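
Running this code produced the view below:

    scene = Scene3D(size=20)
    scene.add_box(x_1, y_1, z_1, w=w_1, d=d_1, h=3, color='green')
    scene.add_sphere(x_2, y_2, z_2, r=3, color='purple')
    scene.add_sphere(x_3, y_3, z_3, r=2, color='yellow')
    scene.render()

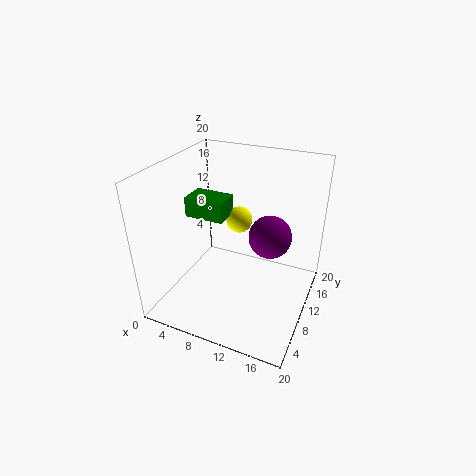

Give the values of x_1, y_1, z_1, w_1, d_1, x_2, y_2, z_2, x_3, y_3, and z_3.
x_1 = 1, y_1 = 11, z_1 = 11, w_1 = 6, d_1 = 4, x_2 = 14, y_2 = 12, z_2 = 10, x_3 = 8, y_3 = 15, z_3 = 10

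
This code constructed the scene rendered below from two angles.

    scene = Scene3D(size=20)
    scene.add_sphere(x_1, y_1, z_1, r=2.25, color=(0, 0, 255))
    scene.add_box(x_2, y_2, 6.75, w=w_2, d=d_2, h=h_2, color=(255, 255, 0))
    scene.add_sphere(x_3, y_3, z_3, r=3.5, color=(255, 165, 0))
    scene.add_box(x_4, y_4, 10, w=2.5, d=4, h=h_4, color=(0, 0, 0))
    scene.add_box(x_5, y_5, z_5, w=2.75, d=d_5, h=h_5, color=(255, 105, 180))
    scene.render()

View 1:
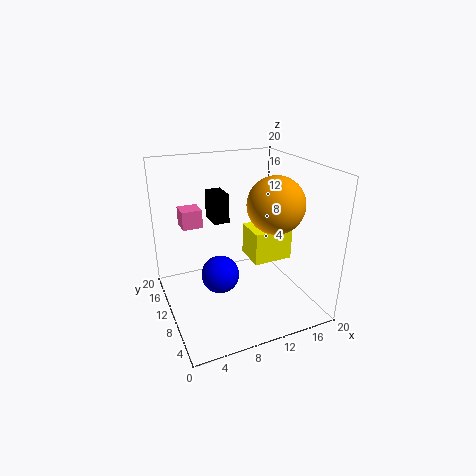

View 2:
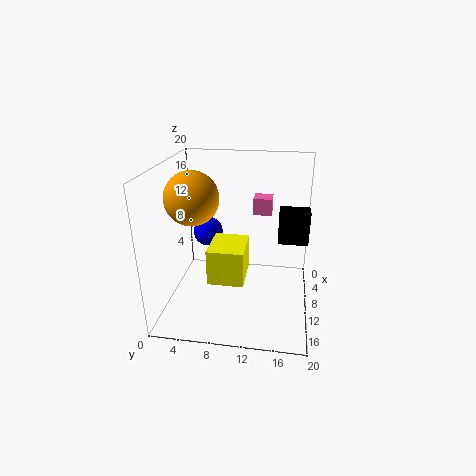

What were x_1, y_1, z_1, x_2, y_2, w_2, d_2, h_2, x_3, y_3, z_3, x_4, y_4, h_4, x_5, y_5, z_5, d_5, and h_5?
x_1 = 5.25; y_1 = 4.5; z_1 = 8.5; x_2 = 11.5; y_2 = 7.25; w_2 = 5.5; d_2 = 4.5; h_2 = 4.5; x_3 = 12.5; y_3 = 4.5; z_3 = 16.25; x_4 = 8.5; y_4 = 15.5; h_4 = 4.5; x_5 = 2.75; y_5 = 11.5; z_5 = 11.75; d_5 = 2.75; h_5 = 2.5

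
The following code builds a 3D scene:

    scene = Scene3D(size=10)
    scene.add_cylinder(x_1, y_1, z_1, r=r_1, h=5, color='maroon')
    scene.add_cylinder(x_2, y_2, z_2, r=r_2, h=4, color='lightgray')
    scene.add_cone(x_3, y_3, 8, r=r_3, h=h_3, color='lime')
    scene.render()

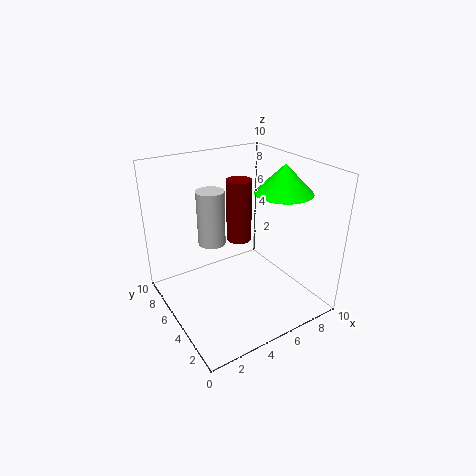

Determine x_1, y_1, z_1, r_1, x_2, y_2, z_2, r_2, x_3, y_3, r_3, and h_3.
x_1 = 7
y_1 = 8
z_1 = 3
r_1 = 1
x_2 = 4
y_2 = 7
z_2 = 4
r_2 = 1
x_3 = 8
y_3 = 4
r_3 = 2
h_3 = 2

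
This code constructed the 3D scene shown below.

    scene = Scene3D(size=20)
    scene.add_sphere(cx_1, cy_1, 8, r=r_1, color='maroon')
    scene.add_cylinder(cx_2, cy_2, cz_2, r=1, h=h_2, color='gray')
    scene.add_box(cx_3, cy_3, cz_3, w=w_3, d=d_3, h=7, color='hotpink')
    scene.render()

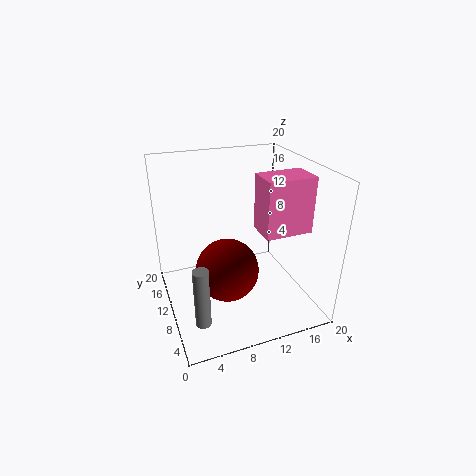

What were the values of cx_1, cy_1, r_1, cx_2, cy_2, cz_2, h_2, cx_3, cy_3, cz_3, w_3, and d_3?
cx_1 = 7
cy_1 = 6
r_1 = 4
cx_2 = 3
cy_2 = 4
cz_2 = 2
h_2 = 8
cx_3 = 11
cy_3 = 3
cz_3 = 13
w_3 = 6
d_3 = 4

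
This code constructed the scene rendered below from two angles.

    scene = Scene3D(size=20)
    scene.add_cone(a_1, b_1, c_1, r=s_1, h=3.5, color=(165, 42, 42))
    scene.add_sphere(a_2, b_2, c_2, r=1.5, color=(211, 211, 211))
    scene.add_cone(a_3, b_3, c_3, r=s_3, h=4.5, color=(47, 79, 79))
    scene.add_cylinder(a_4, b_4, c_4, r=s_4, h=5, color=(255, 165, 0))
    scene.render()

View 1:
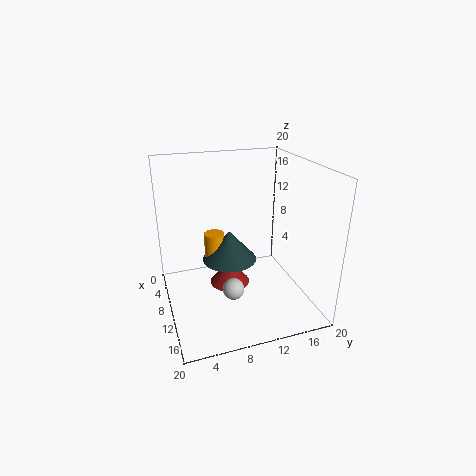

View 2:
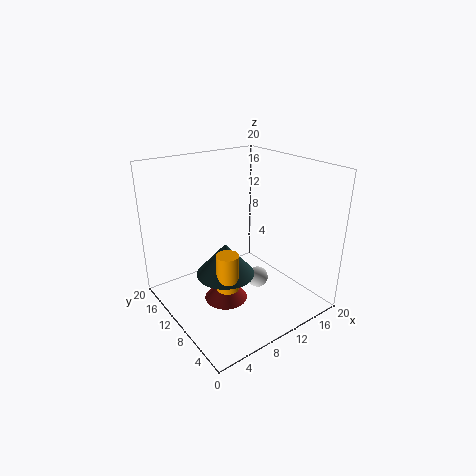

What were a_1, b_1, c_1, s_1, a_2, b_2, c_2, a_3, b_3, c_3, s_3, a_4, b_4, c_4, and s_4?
a_1 = 7.5; b_1 = 9.5; c_1 = 1.5; s_1 = 3; a_2 = 12.5; b_2 = 8.5; c_2 = 3.5; a_3 = 7.5; b_3 = 9.5; c_3 = 5.5; s_3 = 4; a_4 = 6.5; b_4 = 7.5; c_4 = 4.5; s_4 = 1.5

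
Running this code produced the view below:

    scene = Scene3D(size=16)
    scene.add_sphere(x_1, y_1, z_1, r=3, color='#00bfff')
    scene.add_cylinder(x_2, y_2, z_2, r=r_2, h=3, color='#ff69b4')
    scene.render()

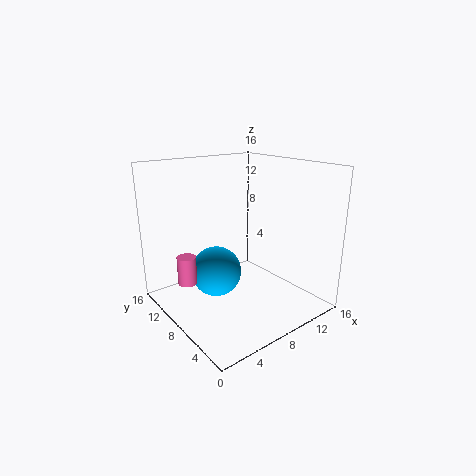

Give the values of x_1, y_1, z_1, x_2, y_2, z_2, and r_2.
x_1 = 7; y_1 = 11; z_1 = 3; x_2 = 2; y_2 = 9; z_2 = 4; r_2 = 1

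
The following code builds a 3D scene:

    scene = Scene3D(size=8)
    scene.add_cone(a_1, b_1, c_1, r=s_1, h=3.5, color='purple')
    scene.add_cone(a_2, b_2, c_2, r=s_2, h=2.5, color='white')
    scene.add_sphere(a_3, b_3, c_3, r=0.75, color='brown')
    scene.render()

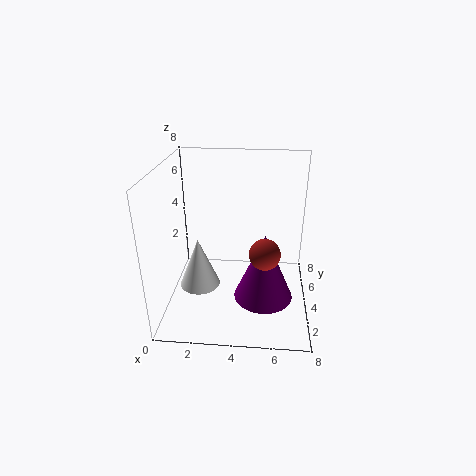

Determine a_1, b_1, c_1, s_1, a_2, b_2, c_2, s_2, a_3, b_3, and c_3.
a_1 = 5.5, b_1 = 2, c_1 = 1.75, s_1 = 1.5, a_2 = 2.25, b_2 = 1.75, c_2 = 2.5, s_2 = 1, a_3 = 5.5, b_3 = 1.5, c_3 = 4.5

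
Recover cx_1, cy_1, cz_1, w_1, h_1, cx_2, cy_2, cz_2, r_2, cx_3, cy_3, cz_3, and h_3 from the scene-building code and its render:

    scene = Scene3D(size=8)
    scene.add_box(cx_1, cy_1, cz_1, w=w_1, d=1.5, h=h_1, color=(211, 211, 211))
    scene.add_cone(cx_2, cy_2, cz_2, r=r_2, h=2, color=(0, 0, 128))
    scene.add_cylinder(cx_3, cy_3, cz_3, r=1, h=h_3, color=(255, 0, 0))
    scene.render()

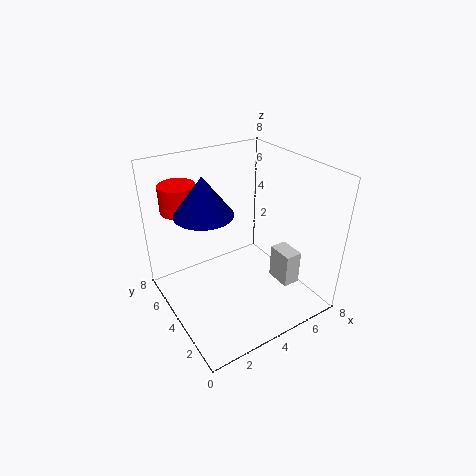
cx_1 = 6; cy_1 = 2; cz_1 = 1; w_1 = 1; h_1 = 2; cx_2 = 2; cy_2 = 4; cz_2 = 6; r_2 = 1.5; cx_3 = 1.5; cy_3 = 6; cz_3 = 5.5; h_3 = 1.5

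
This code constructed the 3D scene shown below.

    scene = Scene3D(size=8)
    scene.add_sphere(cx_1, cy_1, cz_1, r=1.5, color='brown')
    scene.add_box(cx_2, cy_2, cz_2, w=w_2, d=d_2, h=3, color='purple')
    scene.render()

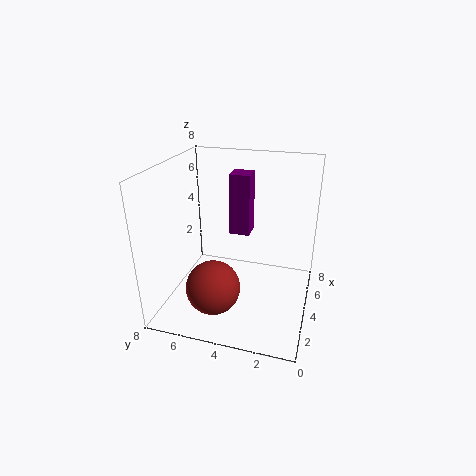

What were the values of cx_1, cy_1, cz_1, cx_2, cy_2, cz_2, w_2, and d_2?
cx_1 = 2.5; cy_1 = 5; cz_1 = 1.5; cx_2 = 2.5; cy_2 = 3; cz_2 = 5; w_2 = 1; d_2 = 1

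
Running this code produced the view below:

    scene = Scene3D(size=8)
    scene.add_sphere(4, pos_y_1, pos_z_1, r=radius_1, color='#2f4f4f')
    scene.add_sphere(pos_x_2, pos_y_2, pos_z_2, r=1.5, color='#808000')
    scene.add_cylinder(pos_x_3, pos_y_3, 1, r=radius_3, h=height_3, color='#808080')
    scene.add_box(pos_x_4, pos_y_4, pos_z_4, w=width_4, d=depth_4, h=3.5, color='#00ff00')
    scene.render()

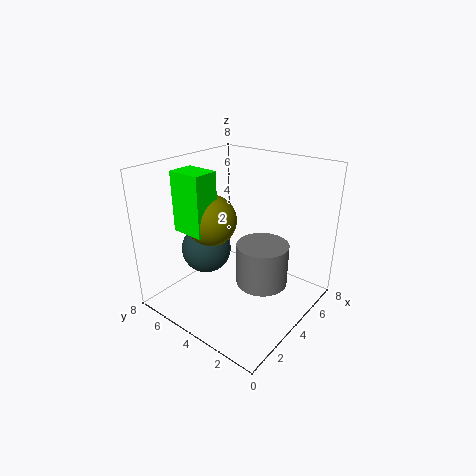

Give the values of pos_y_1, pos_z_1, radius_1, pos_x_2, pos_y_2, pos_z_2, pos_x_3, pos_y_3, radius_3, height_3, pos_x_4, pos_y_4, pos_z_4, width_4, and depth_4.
pos_y_1 = 6.5
pos_z_1 = 2.5
radius_1 = 1.5
pos_x_2 = 4
pos_y_2 = 6
pos_z_2 = 4.5
pos_x_3 = 5
pos_y_3 = 3
radius_3 = 1.5
height_3 = 2.5
pos_x_4 = 2.5
pos_y_4 = 5.5
pos_z_4 = 4
width_4 = 1.5
depth_4 = 2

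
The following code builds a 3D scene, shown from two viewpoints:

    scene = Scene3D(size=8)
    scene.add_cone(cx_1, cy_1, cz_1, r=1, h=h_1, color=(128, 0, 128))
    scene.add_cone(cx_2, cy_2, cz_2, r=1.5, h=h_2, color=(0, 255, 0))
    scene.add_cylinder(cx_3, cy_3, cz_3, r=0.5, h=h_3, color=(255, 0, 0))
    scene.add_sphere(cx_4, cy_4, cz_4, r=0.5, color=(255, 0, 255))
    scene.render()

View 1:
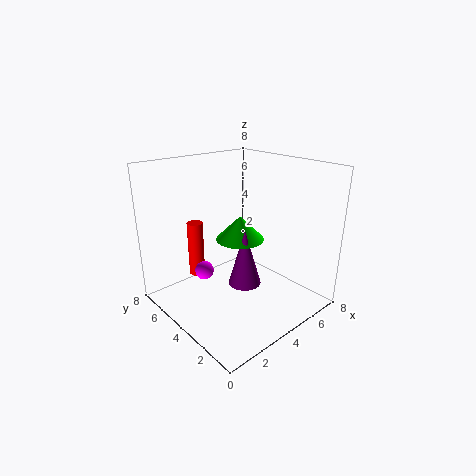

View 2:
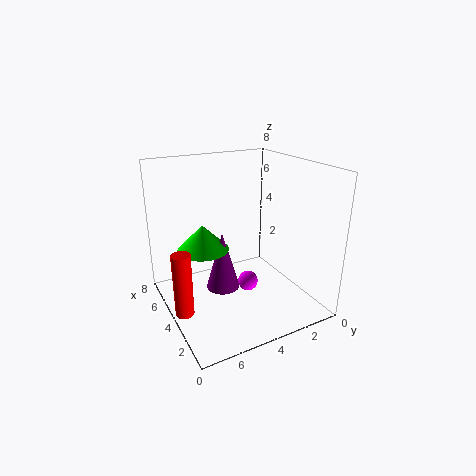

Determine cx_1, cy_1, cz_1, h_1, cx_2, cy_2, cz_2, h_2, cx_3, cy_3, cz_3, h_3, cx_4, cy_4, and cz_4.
cx_1 = 5, cy_1 = 4.5, cz_1 = 0.5, h_1 = 3.5, cx_2 = 5.5, cy_2 = 5.5, cz_2 = 3, h_2 = 1.5, cx_3 = 3.5, cy_3 = 7.5, cz_3 = 0.5, h_3 = 3.5, cx_4 = 2, cy_4 = 4.5, cz_4 = 2.5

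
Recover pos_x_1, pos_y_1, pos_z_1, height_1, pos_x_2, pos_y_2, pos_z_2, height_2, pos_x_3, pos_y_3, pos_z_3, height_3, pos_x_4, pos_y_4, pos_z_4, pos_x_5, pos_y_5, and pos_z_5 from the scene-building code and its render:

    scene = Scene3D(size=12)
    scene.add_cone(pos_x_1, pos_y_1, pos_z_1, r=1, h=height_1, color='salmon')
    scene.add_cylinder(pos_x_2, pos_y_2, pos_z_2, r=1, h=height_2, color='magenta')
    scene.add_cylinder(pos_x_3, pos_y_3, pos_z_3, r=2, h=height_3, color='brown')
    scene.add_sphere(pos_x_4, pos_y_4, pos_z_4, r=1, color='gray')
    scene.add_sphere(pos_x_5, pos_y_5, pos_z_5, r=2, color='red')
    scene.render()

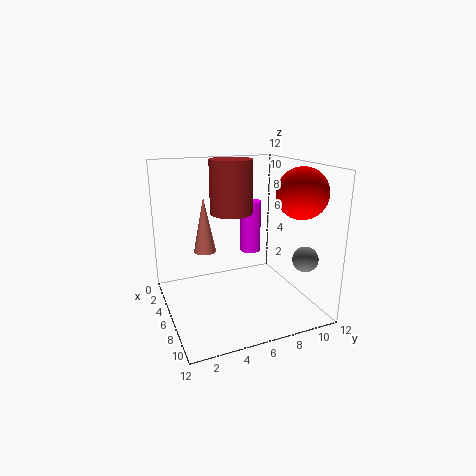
pos_x_1 = 3, pos_y_1 = 4, pos_z_1 = 4, height_1 = 5, pos_x_2 = 2, pos_y_2 = 9, pos_z_2 = 3, height_2 = 5, pos_x_3 = 2, pos_y_3 = 7, pos_z_3 = 7, height_3 = 5, pos_x_4 = 10, pos_y_4 = 10, pos_z_4 = 5, pos_x_5 = 9, pos_y_5 = 10, pos_z_5 = 10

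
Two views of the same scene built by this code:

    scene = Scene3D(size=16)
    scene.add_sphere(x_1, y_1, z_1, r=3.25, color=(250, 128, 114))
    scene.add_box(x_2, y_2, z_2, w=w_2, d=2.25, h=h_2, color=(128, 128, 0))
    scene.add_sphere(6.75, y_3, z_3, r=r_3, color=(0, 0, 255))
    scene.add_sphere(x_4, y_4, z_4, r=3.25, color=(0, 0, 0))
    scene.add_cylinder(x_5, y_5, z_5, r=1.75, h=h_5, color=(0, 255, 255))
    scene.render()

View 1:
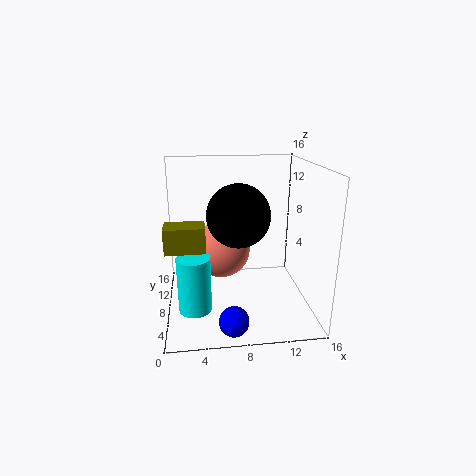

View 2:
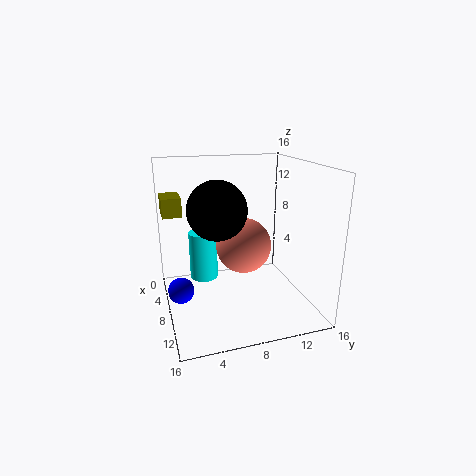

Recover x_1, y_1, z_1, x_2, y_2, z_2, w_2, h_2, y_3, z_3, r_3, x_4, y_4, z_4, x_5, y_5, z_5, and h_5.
x_1 = 6.25
y_1 = 9.25
z_1 = 6.25
x_2 = 0.75
y_2 = 0.25
z_2 = 9.75
w_2 = 3.5
h_2 = 2.25
y_3 = 1.5
z_3 = 1.75
r_3 = 1.5
x_4 = 7.75
y_4 = 5.75
z_4 = 11.25
x_5 = 3
y_5 = 5
z_5 = 1.25
h_5 = 6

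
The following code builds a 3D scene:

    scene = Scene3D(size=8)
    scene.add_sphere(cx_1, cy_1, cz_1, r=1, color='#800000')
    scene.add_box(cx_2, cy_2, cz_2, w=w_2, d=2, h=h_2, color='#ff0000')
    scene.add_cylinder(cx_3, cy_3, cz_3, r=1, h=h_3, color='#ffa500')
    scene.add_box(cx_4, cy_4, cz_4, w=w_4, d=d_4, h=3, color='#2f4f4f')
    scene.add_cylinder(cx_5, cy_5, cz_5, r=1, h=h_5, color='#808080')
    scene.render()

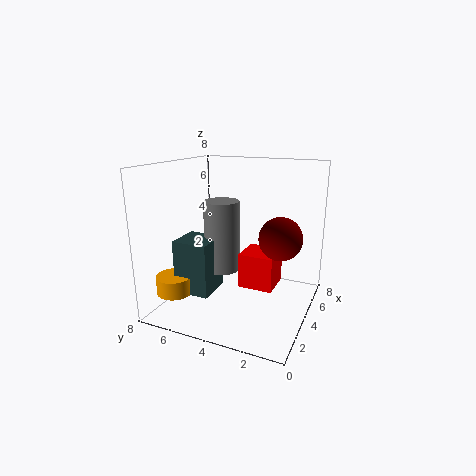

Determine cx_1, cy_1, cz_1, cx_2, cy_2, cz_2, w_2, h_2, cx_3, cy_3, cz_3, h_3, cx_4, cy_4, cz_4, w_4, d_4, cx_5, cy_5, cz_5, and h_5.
cx_1 = 2; cy_1 = 1; cz_1 = 5; cx_2 = 4; cy_2 = 2; cz_2 = 1; w_2 = 2; h_2 = 2; cx_3 = 2; cy_3 = 7; cz_3 = 1; h_3 = 1; cx_4 = 2; cy_4 = 5; cz_4 = 1; w_4 = 2; d_4 = 2; cx_5 = 4; cy_5 = 5; cz_5 = 2; h_5 = 4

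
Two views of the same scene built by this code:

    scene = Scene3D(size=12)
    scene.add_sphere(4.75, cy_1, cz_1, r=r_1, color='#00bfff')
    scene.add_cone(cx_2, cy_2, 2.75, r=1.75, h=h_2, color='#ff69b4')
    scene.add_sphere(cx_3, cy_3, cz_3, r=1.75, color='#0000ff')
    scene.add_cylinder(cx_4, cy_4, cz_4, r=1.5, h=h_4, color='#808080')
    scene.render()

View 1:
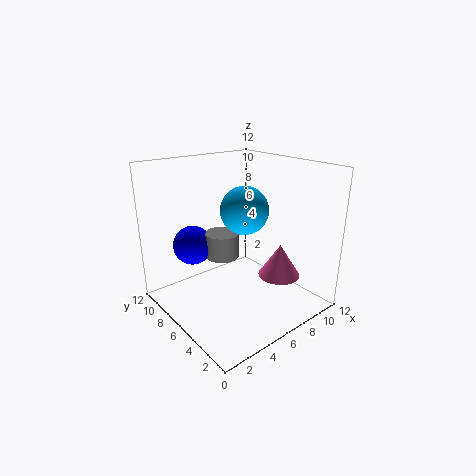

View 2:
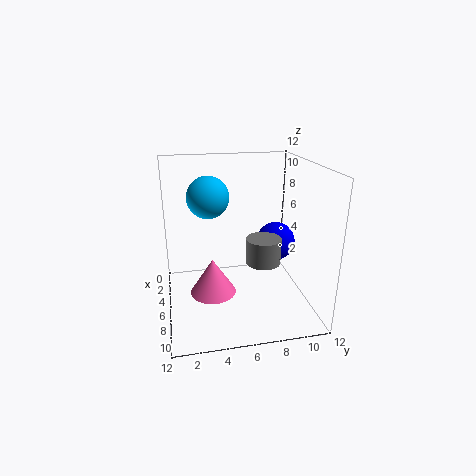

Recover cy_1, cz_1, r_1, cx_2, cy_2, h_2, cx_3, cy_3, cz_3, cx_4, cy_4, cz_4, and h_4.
cy_1 = 3.75; cz_1 = 9.25; r_1 = 1.75; cx_2 = 8.5; cy_2 = 3.5; h_2 = 2.75; cx_3 = 4; cy_3 = 10; cz_3 = 4.5; cx_4 = 6; cy_4 = 8.25; cz_4 = 3.5; h_4 = 2.25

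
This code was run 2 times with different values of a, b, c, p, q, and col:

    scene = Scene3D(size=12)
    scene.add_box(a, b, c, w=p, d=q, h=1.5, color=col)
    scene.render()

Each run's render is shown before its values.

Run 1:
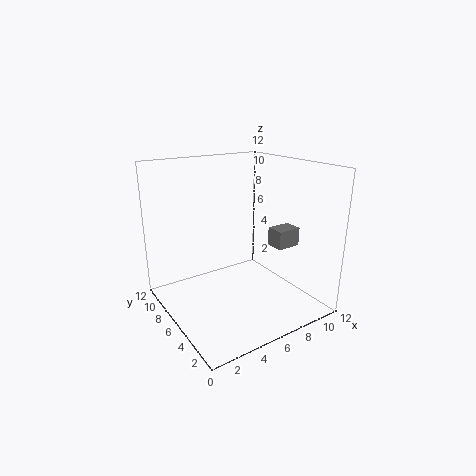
a = 8, b = 3, c = 5.5, p = 2, q = 1.5, col = 'gray'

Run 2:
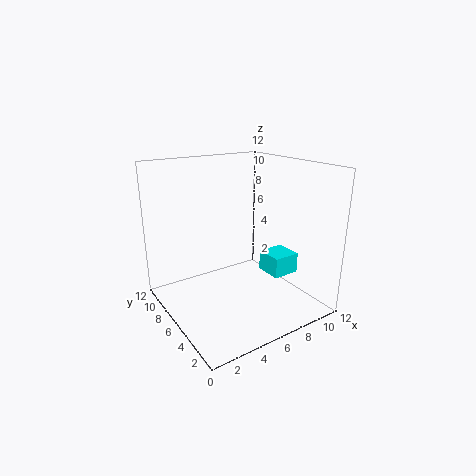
a = 6, b = 1, c = 4.5, p = 2, q = 2, col = 'cyan'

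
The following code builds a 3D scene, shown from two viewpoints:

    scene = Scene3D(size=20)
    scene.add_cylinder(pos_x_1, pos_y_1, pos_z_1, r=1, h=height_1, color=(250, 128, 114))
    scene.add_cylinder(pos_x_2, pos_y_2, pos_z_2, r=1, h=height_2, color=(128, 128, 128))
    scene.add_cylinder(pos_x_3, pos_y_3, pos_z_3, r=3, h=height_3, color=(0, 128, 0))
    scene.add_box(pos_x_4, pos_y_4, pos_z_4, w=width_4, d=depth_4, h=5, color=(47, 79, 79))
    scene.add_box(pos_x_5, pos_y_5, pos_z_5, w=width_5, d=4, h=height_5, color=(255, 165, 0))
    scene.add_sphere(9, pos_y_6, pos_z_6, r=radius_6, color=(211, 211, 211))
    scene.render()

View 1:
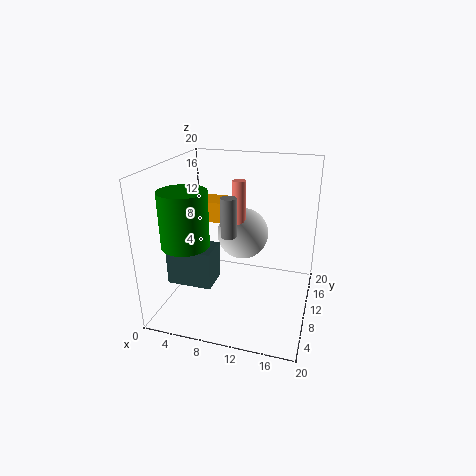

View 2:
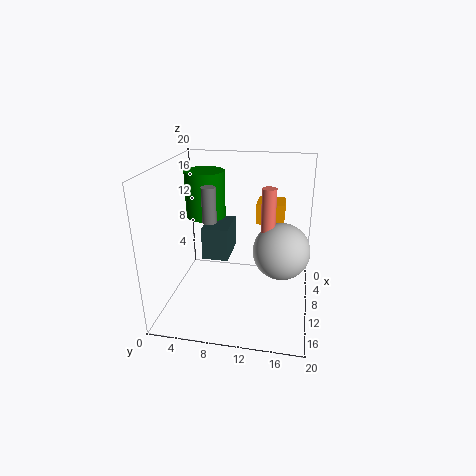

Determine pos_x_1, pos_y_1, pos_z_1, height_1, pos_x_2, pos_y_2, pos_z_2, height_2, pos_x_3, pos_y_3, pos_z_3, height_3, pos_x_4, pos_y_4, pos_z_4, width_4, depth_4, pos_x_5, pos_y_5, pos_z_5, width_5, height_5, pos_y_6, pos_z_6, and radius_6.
pos_x_1 = 9
pos_y_1 = 14
pos_z_1 = 10
height_1 = 7
pos_x_2 = 10
pos_y_2 = 6
pos_z_2 = 12
height_2 = 5
pos_x_3 = 5
pos_y_3 = 4
pos_z_3 = 11
height_3 = 7
pos_x_4 = 2
pos_y_4 = 4
pos_z_4 = 5
width_4 = 6
depth_4 = 4
pos_x_5 = 3
pos_y_5 = 12
pos_z_5 = 11
width_5 = 4
height_5 = 3
pos_y_6 = 16
pos_z_6 = 8
radius_6 = 4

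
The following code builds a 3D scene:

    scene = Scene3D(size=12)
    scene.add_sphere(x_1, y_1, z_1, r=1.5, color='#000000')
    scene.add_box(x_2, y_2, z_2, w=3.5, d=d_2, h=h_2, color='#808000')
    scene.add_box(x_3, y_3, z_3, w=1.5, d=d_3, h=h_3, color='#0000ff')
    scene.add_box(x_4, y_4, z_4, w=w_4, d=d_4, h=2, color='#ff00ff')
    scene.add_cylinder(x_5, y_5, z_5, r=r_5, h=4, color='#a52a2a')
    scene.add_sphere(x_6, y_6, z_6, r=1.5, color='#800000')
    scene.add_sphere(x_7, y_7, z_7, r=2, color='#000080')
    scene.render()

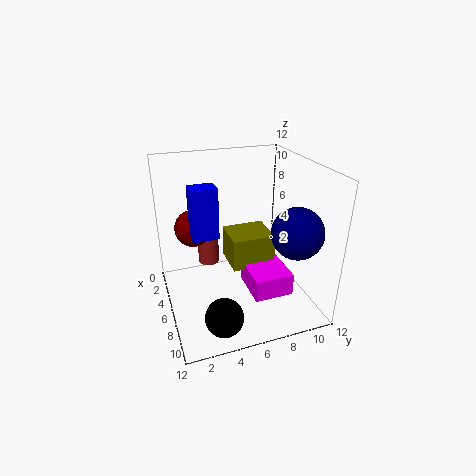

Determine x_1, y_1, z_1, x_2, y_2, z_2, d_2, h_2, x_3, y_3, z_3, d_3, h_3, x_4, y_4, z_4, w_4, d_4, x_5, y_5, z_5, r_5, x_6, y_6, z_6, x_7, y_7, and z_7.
x_1 = 10; y_1 = 3.5; z_1 = 1.5; x_2 = 1.5; y_2 = 6; z_2 = 2; d_2 = 4; h_2 = 3; x_3 = 6; y_3 = 2; z_3 = 7; d_3 = 2; h_3 = 4; x_4 = 4; y_4 = 7; z_4 = 0.5; w_4 = 4; d_4 = 3.5; x_5 = 1.5; y_5 = 4.5; z_5 = 1.5; r_5 = 1; x_6 = 5; y_6 = 2.5; z_6 = 7; x_7 = 9.5; y_7 = 9.5; z_7 = 7.5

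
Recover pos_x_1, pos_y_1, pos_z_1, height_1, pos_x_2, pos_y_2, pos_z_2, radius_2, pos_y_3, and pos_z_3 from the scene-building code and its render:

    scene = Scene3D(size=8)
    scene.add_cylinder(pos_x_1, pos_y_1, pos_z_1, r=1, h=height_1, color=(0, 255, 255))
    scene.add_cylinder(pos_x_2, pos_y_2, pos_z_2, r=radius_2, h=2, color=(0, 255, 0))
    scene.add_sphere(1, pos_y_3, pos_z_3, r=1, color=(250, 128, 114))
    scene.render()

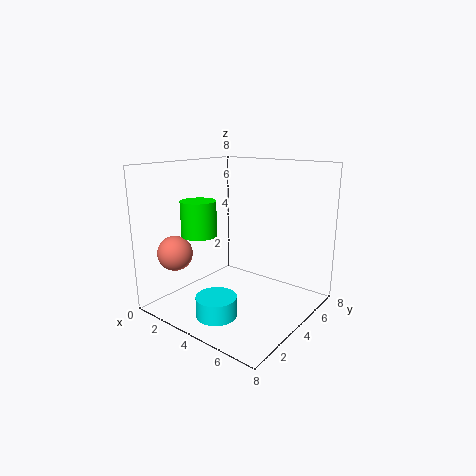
pos_x_1 = 5
pos_y_1 = 1
pos_z_1 = 1
height_1 = 1
pos_x_2 = 2
pos_y_2 = 3
pos_z_2 = 4
radius_2 = 1
pos_y_3 = 2
pos_z_3 = 3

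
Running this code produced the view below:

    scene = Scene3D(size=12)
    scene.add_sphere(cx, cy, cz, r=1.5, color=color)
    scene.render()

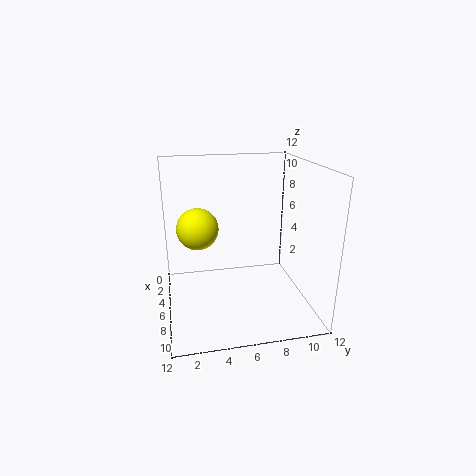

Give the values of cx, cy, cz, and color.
cx = 8.5
cy = 2.5
cz = 8
color = 'yellow'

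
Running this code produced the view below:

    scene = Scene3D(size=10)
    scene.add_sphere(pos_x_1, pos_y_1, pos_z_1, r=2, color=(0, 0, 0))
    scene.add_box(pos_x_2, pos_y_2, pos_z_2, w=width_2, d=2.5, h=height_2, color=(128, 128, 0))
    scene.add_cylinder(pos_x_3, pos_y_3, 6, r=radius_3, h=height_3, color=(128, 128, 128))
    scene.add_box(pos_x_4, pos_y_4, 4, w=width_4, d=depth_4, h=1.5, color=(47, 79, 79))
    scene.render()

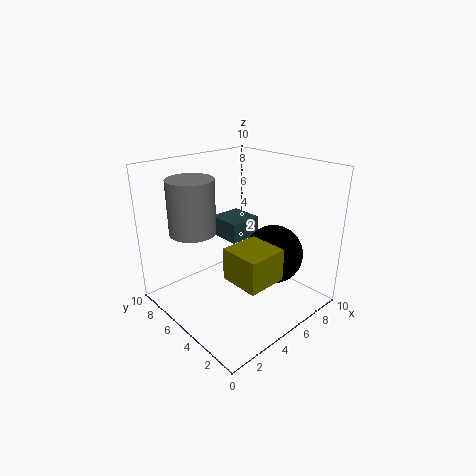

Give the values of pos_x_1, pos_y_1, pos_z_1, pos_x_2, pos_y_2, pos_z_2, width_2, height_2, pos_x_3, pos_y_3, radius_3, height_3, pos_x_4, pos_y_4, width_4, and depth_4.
pos_x_1 = 6.5, pos_y_1 = 3, pos_z_1 = 4, pos_x_2 = 2, pos_y_2 = 0.5, pos_z_2 = 4, width_2 = 2.5, height_2 = 2, pos_x_3 = 2, pos_y_3 = 6, radius_3 = 1.5, height_3 = 3.5, pos_x_4 = 5.5, pos_y_4 = 6, width_4 = 2.5, depth_4 = 2.5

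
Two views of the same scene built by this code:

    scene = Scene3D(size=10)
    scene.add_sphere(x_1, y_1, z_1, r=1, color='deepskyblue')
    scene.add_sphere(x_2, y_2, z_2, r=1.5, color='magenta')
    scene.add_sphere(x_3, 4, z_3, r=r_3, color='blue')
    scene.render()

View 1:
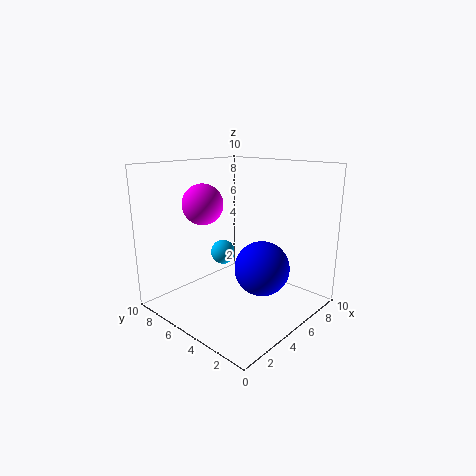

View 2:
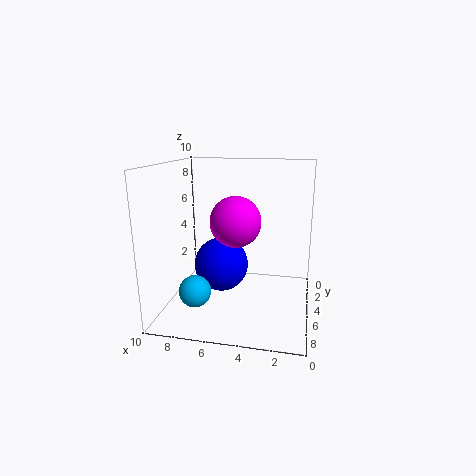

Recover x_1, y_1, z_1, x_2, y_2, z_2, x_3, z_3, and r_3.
x_1 = 7, y_1 = 8.5, z_1 = 2.5, x_2 = 4.5, y_2 = 8, z_2 = 7, x_3 = 6.5, z_3 = 2.5, r_3 = 2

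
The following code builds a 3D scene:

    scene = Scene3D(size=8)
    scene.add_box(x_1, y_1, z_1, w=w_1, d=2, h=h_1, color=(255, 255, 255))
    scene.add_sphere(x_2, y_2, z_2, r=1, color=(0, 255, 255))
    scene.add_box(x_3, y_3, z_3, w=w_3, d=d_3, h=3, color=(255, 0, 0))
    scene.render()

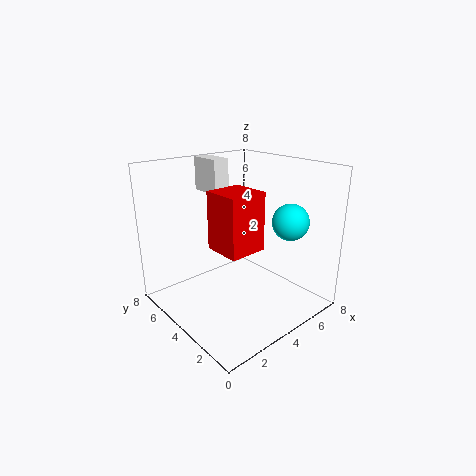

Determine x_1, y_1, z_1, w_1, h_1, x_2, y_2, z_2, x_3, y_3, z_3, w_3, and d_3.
x_1 = 4, y_1 = 6, z_1 = 6, w_1 = 1, h_1 = 2, x_2 = 6, y_2 = 2, z_2 = 5, x_3 = 2, y_3 = 2, z_3 = 4, w_3 = 2, d_3 = 2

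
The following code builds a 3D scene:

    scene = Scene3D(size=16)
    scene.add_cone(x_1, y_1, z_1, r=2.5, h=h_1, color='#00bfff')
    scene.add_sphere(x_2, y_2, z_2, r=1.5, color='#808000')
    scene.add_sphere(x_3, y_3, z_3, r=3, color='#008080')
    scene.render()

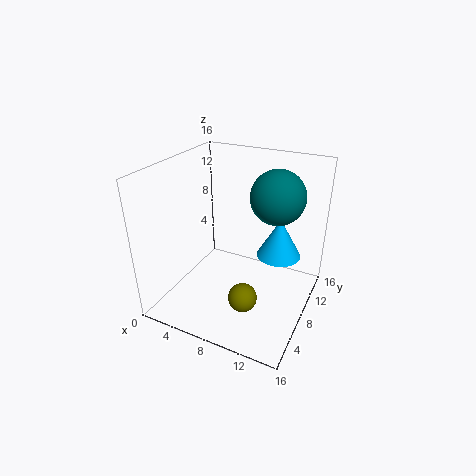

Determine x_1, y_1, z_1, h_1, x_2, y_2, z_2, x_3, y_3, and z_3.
x_1 = 12; y_1 = 10.5; z_1 = 5.5; h_1 = 4.5; x_2 = 10.5; y_2 = 4; z_2 = 3.5; x_3 = 11.5; y_3 = 10.5; z_3 = 12.5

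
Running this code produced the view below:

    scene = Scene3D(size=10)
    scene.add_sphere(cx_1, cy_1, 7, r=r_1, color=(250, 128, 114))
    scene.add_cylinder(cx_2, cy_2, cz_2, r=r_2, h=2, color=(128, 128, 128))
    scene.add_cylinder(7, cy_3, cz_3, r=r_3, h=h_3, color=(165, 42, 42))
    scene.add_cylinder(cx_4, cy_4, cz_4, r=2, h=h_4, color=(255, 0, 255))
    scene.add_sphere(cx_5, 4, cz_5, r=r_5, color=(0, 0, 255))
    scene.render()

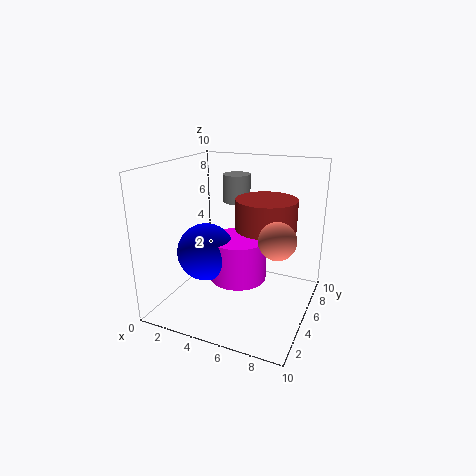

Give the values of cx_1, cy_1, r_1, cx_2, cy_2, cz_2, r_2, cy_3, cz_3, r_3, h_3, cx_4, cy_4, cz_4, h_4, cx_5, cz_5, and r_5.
cx_1 = 9; cy_1 = 1; r_1 = 1; cx_2 = 4; cy_2 = 7; cz_2 = 7; r_2 = 1; cy_3 = 5; cz_3 = 6; r_3 = 2; h_3 = 2; cx_4 = 5; cy_4 = 5; cz_4 = 2; h_4 = 3; cx_5 = 3; cz_5 = 4; r_5 = 2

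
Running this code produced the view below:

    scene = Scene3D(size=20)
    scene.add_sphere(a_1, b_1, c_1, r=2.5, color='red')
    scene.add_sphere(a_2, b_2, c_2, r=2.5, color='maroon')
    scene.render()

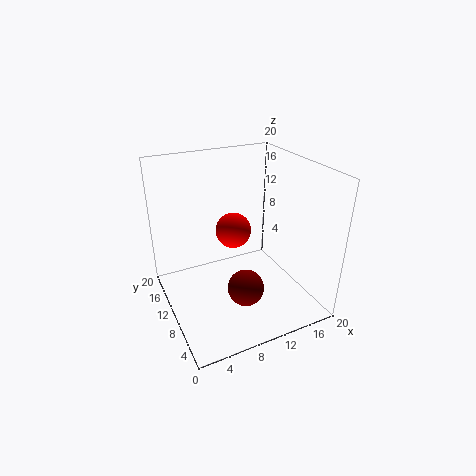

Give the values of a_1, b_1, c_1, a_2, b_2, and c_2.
a_1 = 10; b_1 = 11.5; c_1 = 10.5; a_2 = 9.5; b_2 = 6.5; c_2 = 4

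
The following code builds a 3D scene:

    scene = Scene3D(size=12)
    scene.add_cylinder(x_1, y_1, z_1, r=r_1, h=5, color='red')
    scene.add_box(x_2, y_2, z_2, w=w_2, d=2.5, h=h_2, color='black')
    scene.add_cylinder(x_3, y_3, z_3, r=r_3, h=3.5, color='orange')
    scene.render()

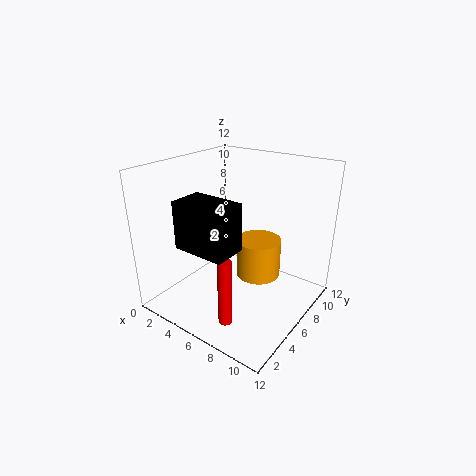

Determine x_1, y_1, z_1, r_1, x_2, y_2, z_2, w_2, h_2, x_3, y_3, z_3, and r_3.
x_1 = 8.5
y_1 = 1
z_1 = 2
r_1 = 0.5
x_2 = 4.5
y_2 = 0.5
z_2 = 7
w_2 = 4
h_2 = 3.5
x_3 = 6.5
y_3 = 8.5
z_3 = 1.5
r_3 = 2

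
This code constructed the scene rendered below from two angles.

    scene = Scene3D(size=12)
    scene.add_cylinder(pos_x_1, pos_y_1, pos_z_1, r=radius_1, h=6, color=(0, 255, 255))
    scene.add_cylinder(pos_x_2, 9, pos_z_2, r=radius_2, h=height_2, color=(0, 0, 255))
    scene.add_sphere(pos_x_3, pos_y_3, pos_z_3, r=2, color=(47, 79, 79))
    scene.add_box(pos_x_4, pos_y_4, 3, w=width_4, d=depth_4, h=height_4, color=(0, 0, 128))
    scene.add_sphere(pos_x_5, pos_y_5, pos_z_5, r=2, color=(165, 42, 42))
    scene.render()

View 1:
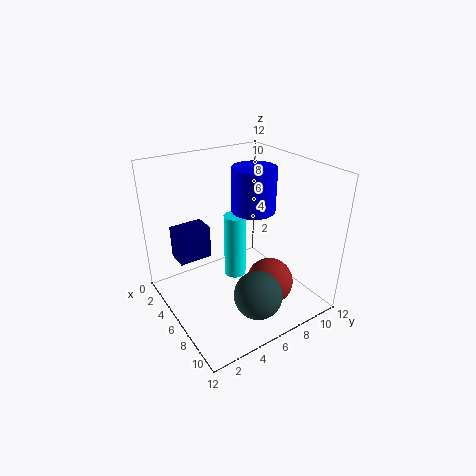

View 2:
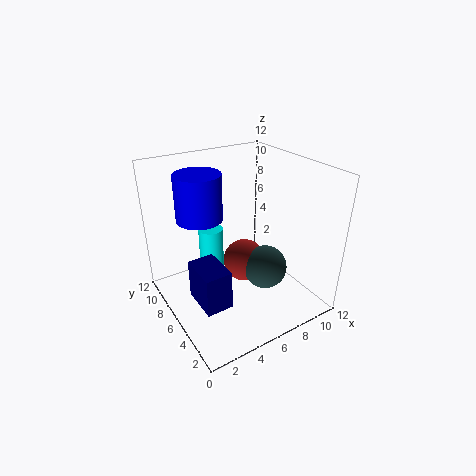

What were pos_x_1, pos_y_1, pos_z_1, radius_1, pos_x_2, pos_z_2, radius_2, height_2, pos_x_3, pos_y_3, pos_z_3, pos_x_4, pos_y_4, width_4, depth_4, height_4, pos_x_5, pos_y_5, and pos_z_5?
pos_x_1 = 4, pos_y_1 = 7, pos_z_1 = 1, radius_1 = 1, pos_x_2 = 4, pos_z_2 = 7, radius_2 = 2, height_2 = 4, pos_x_3 = 9, pos_y_3 = 6, pos_z_3 = 2, pos_x_4 = 1, pos_y_4 = 2, width_4 = 2, depth_4 = 3, height_4 = 3, pos_x_5 = 8, pos_y_5 = 8, pos_z_5 = 2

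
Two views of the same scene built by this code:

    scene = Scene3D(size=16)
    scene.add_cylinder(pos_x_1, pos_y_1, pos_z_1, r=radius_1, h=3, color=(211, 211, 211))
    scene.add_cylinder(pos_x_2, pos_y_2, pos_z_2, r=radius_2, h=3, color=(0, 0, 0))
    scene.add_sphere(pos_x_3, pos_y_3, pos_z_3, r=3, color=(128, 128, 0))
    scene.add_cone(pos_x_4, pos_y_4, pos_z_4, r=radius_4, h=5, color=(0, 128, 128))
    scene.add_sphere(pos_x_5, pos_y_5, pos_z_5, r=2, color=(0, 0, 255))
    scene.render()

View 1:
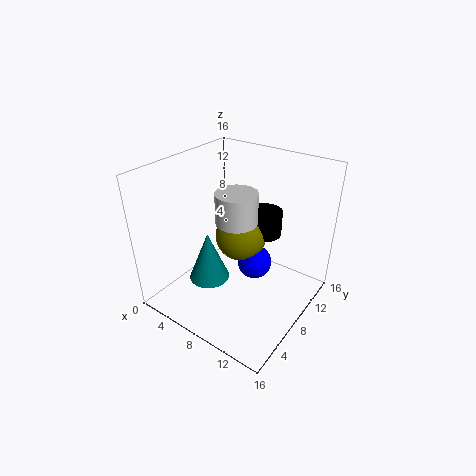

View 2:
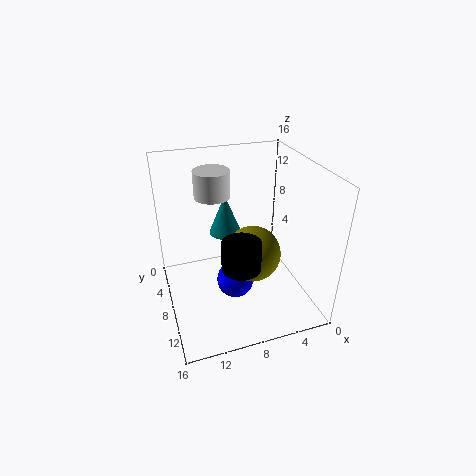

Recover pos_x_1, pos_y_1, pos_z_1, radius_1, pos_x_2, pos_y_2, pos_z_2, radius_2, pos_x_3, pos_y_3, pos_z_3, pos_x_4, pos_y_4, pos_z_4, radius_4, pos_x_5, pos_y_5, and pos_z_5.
pos_x_1 = 10
pos_y_1 = 5
pos_z_1 = 12
radius_1 = 2
pos_x_2 = 9
pos_y_2 = 12
pos_z_2 = 7
radius_2 = 2
pos_x_3 = 7
pos_y_3 = 10
pos_z_3 = 7
pos_x_4 = 8
pos_y_4 = 3
pos_z_4 = 6
radius_4 = 2
pos_x_5 = 9
pos_y_5 = 10
pos_z_5 = 4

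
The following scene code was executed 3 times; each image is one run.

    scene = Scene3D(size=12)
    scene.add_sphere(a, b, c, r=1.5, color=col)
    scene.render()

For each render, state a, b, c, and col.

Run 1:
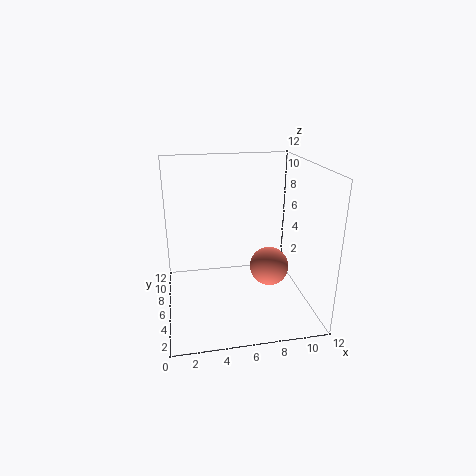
a = 8; b = 3.5; c = 4.5; col = 'salmon'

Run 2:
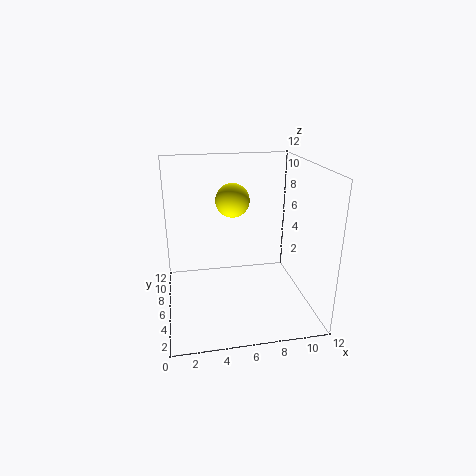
a = 6; b = 8.5; c = 8.5; col = 'yellow'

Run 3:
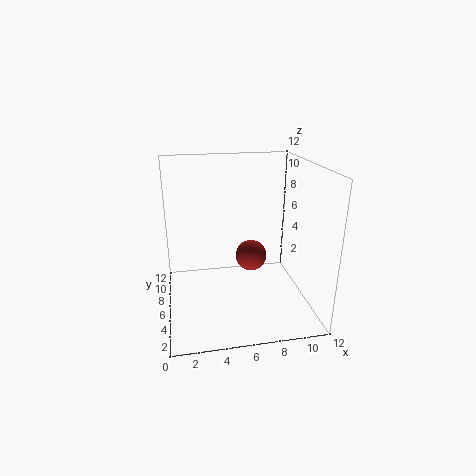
a = 8; b = 9.5; c = 2.5; col = 'brown'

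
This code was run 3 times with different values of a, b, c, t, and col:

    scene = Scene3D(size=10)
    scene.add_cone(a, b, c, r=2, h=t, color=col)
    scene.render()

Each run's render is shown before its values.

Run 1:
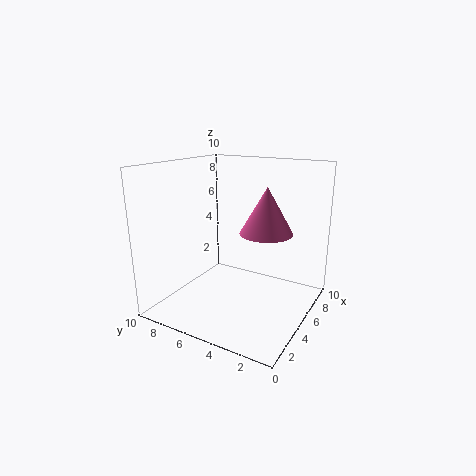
a = 7.5; b = 4; c = 4.75; t = 3.5; col = 'hotpink'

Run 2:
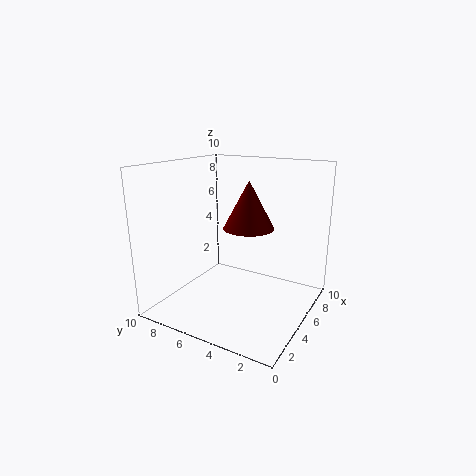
a = 8; b = 5.75; c = 4.75; t = 3.75; col = 'maroon'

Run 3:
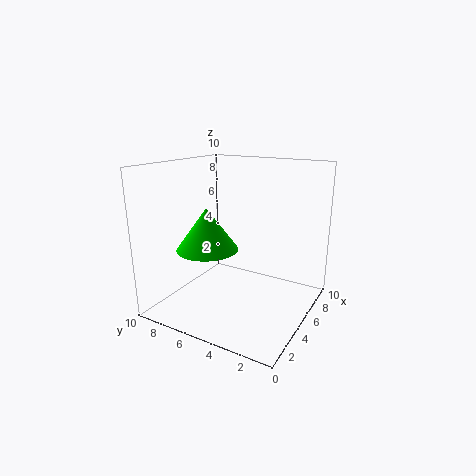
a = 2.75; b = 6; c = 4.75; t = 2.75; col = 'lime'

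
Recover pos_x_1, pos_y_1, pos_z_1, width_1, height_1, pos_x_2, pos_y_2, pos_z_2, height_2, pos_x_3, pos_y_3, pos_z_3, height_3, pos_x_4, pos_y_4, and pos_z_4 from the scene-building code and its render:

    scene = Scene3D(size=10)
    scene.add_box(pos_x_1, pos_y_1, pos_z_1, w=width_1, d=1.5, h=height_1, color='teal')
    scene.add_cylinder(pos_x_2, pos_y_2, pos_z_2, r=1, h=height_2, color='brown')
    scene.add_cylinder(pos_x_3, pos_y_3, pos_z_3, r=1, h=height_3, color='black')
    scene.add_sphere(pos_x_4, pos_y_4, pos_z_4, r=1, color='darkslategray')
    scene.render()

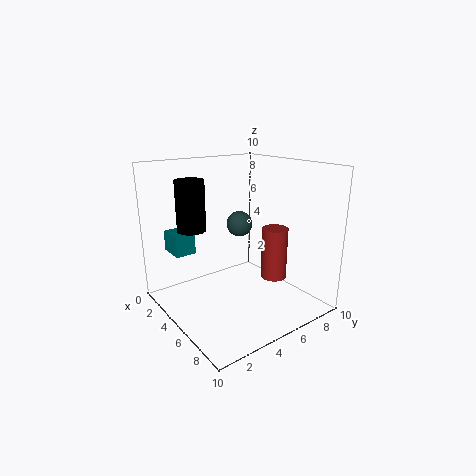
pos_x_1 = 0.5, pos_y_1 = 1.5, pos_z_1 = 3.5, width_1 = 2, height_1 = 1.5, pos_x_2 = 5, pos_y_2 = 8.5, pos_z_2 = 1, height_2 = 4, pos_x_3 = 3, pos_y_3 = 2.5, pos_z_3 = 5.5, height_3 = 3.5, pos_x_4 = 2.5, pos_y_4 = 7, pos_z_4 = 5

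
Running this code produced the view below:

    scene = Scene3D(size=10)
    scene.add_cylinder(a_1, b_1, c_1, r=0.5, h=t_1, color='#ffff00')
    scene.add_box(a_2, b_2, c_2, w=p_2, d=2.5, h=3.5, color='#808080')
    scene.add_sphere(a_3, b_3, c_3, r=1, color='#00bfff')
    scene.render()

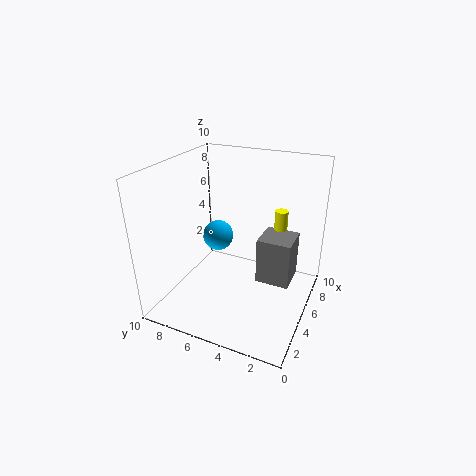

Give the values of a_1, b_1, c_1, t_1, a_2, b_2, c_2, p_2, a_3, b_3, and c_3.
a_1 = 8.5
b_1 = 3
c_1 = 2
t_1 = 4
a_2 = 6
b_2 = 1.5
c_2 = 1
p_2 = 2.5
a_3 = 4
b_3 = 6
c_3 = 5.5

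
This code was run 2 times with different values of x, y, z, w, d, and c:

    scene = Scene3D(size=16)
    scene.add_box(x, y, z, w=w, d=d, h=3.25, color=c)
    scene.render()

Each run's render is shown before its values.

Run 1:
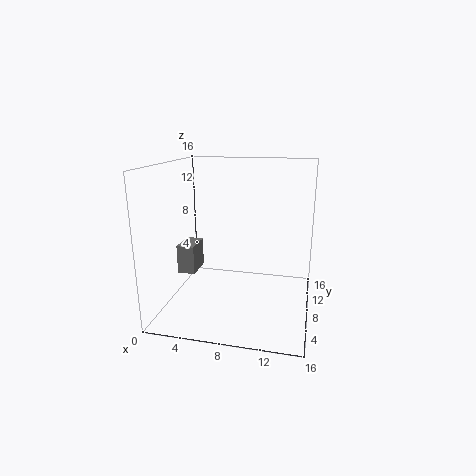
x = 1.25, y = 6.5, z = 3.75, w = 2, d = 3.25, c = 'gray'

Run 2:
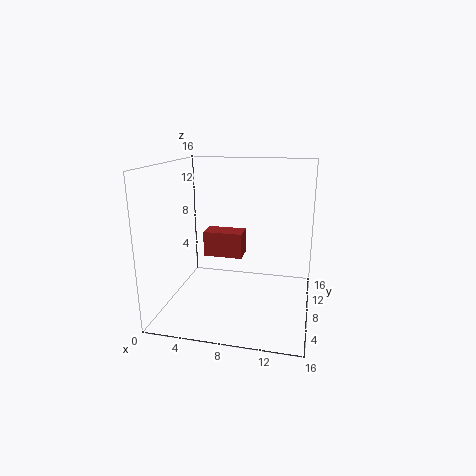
x = 2.5, y = 12, z = 3.75, w = 5, d = 2.75, c = 'brown'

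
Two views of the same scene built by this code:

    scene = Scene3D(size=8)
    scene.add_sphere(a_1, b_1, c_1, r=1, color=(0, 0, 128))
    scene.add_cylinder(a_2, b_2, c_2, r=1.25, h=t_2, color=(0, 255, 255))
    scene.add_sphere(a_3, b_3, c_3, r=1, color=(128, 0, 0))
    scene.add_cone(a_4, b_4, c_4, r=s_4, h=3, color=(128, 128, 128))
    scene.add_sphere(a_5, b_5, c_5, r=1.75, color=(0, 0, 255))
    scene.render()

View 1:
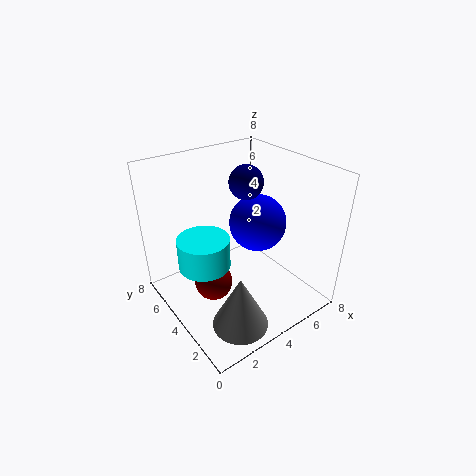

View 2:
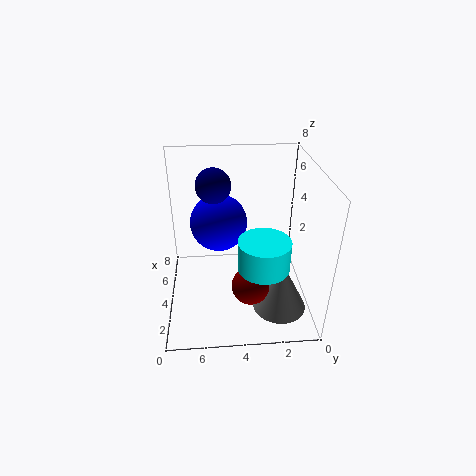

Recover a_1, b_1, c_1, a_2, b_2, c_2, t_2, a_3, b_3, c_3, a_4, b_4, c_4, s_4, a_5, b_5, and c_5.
a_1 = 5.5, b_1 = 5.25, c_1 = 6.5, a_2 = 1.25, b_2 = 3, c_2 = 4, t_2 = 1.5, a_3 = 2, b_3 = 3.5, c_3 = 2.25, a_4 = 2.5, b_4 = 1.75, c_4 = 0.25, s_4 = 1.5, a_5 = 6.25, b_5 = 5, c_5 = 3.75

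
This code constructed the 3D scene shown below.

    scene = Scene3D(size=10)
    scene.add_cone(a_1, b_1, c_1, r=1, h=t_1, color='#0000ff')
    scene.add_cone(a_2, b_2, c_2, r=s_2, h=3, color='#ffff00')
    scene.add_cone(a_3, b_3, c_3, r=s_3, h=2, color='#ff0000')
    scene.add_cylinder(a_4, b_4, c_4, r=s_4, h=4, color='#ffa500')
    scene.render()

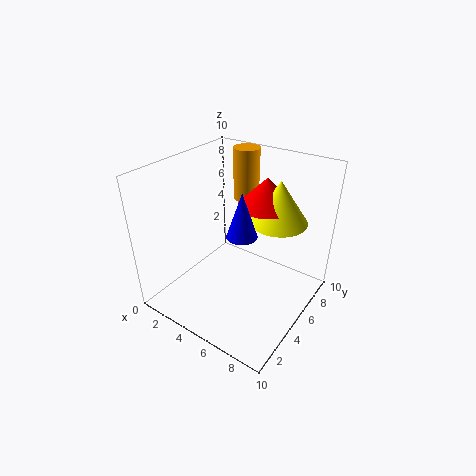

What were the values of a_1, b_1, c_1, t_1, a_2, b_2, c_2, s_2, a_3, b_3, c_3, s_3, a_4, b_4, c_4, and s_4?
a_1 = 6; b_1 = 4; c_1 = 6; t_1 = 3; a_2 = 7; b_2 = 7; c_2 = 6; s_2 = 2; a_3 = 6; b_3 = 7; c_3 = 7; s_3 = 2; a_4 = 3; b_4 = 9; c_4 = 6; s_4 = 1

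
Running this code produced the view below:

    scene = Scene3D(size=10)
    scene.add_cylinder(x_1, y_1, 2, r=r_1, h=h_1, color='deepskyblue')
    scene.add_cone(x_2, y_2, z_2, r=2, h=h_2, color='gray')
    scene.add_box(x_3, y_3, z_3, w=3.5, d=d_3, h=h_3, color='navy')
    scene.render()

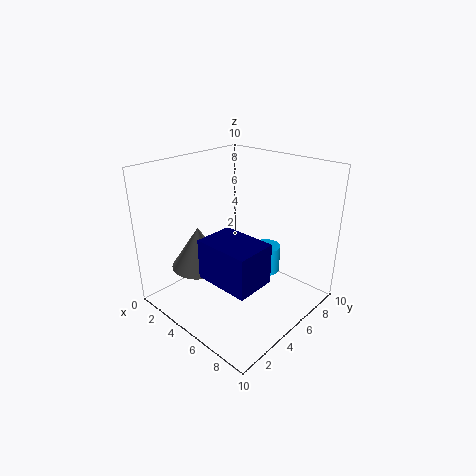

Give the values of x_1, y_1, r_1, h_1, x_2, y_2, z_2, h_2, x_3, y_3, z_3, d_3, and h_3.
x_1 = 6, y_1 = 7, r_1 = 1, h_1 = 2, x_2 = 2.5, y_2 = 3.5, z_2 = 2.5, h_2 = 3, x_3 = 5.5, y_3 = 1, z_3 = 4, d_3 = 2.5, h_3 = 2.5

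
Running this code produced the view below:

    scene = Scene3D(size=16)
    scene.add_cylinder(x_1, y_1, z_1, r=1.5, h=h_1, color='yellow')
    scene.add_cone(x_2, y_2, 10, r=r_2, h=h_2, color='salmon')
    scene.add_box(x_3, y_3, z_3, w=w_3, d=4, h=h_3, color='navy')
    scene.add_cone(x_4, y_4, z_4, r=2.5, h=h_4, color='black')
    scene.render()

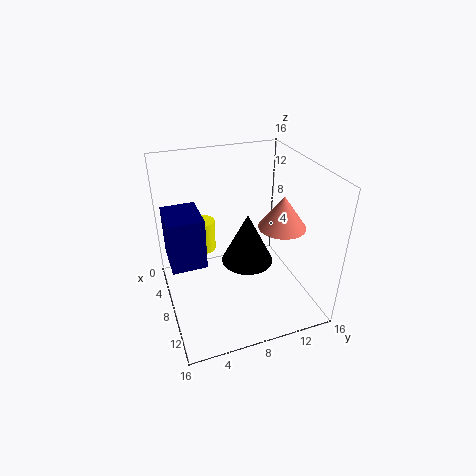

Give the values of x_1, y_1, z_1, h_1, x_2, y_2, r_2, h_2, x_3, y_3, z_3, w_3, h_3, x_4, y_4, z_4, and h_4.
x_1 = 2, y_1 = 5.5, z_1 = 3.5, h_1 = 4, x_2 = 10.5, y_2 = 12, r_2 = 2.5, h_2 = 3.5, x_3 = 2.5, y_3 = 0.5, z_3 = 4.5, w_3 = 5, h_3 = 6, x_4 = 12, y_4 = 7.5, z_4 = 8, h_4 = 5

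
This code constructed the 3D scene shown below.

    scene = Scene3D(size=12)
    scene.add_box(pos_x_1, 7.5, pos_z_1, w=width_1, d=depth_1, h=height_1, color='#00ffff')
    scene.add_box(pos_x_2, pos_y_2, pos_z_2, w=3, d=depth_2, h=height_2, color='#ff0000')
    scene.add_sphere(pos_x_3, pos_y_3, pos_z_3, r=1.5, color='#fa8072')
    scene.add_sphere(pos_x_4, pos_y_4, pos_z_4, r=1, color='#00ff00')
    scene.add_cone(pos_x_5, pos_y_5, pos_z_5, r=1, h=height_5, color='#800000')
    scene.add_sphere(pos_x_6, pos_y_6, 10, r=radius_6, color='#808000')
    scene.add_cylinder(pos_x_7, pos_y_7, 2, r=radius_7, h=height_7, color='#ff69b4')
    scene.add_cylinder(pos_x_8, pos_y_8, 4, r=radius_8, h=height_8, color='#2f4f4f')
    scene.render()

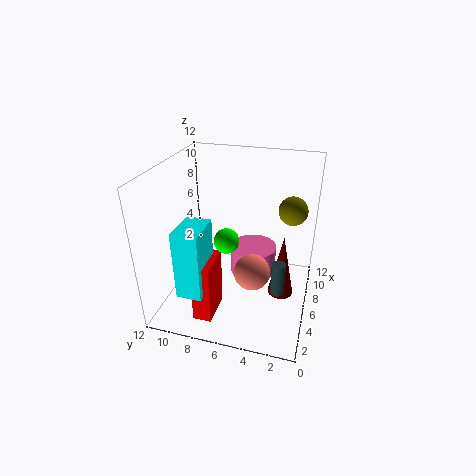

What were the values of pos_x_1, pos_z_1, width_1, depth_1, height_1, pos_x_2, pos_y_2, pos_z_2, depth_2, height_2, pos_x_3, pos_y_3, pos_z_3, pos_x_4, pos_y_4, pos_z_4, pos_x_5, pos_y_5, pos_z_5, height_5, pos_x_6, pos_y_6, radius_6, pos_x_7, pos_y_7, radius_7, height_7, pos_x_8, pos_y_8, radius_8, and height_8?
pos_x_1 = 1, pos_z_1 = 3, width_1 = 3, depth_1 = 2, height_1 = 5.5, pos_x_2 = 1.5, pos_y_2 = 7, pos_z_2 = 0.5, depth_2 = 1.5, height_2 = 5, pos_x_3 = 5, pos_y_3 = 4.5, pos_z_3 = 3.5, pos_x_4 = 4.5, pos_y_4 = 6.5, pos_z_4 = 6.5, pos_x_5 = 4.5, pos_y_5 = 2, pos_z_5 = 2.5, height_5 = 5, pos_x_6 = 4, pos_y_6 = 1.5, radius_6 = 1, pos_x_7 = 7.5, pos_y_7 = 5, radius_7 = 2, height_7 = 2.5, pos_x_8 = 2.5, pos_y_8 = 2, radius_8 = 0.5, height_8 = 2.5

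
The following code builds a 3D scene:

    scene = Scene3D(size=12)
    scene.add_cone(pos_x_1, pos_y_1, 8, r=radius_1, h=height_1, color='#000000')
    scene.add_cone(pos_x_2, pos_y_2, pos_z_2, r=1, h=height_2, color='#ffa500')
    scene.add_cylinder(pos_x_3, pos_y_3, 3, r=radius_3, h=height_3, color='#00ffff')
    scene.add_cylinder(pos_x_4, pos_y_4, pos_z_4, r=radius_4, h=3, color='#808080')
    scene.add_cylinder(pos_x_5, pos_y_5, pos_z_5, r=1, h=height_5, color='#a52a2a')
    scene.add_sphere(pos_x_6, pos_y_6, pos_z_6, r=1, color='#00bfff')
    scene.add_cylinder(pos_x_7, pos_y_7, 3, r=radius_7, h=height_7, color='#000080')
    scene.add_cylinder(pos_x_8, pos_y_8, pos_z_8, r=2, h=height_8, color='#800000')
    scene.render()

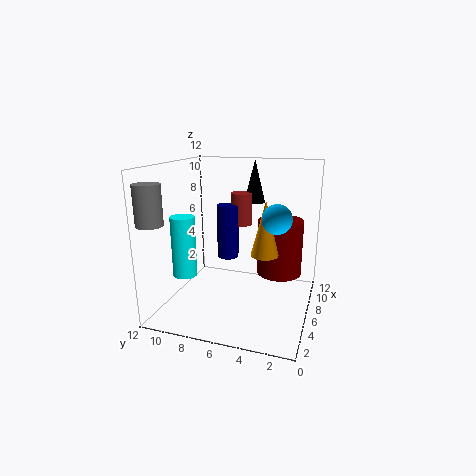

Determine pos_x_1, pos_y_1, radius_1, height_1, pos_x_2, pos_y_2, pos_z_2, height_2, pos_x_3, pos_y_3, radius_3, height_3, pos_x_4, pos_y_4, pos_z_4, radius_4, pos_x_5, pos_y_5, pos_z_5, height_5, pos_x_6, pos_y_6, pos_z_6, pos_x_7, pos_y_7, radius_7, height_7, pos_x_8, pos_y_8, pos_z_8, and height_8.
pos_x_1 = 11
pos_y_1 = 6
radius_1 = 1
height_1 = 4
pos_x_2 = 3
pos_y_2 = 3
pos_z_2 = 6
height_2 = 4
pos_x_3 = 4
pos_y_3 = 10
radius_3 = 1
height_3 = 5
pos_x_4 = 1
pos_y_4 = 11
pos_z_4 = 8
radius_4 = 1
pos_x_5 = 10
pos_y_5 = 7
pos_z_5 = 6
height_5 = 3
pos_x_6 = 2
pos_y_6 = 2
pos_z_6 = 9
pos_x_7 = 9
pos_y_7 = 8
radius_7 = 1
height_7 = 5
pos_x_8 = 9
pos_y_8 = 3
pos_z_8 = 2
height_8 = 5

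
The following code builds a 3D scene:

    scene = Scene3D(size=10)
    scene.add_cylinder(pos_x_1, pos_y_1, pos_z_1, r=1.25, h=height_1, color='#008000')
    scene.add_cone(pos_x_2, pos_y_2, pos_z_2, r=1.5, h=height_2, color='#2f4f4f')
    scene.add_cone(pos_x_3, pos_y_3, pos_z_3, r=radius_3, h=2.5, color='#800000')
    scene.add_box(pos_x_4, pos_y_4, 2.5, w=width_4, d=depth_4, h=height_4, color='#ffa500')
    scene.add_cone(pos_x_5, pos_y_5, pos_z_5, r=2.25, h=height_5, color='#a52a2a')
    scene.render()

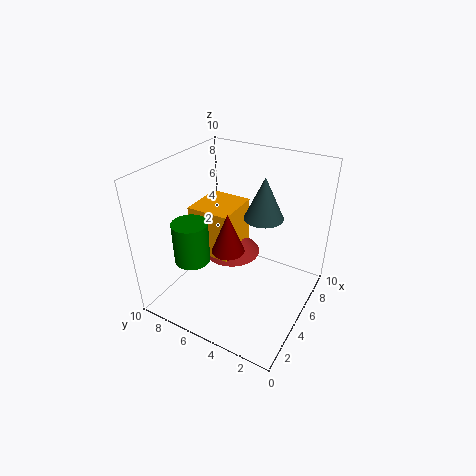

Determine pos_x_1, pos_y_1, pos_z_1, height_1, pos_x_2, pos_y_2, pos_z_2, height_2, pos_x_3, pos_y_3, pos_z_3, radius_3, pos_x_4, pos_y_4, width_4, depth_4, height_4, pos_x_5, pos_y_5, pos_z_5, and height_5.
pos_x_1 = 3.25; pos_y_1 = 7.75; pos_z_1 = 3.25; height_1 = 3; pos_x_2 = 8; pos_y_2 = 4.5; pos_z_2 = 5.25; height_2 = 3.25; pos_x_3 = 2.5; pos_y_3 = 4.25; pos_z_3 = 5.75; radius_3 = 1; pos_x_4 = 5; pos_y_4 = 6; width_4 = 3.5; depth_4 = 3.25; height_4 = 3.75; pos_x_5 = 7.5; pos_y_5 = 7; pos_z_5 = 1.75; height_5 = 2.5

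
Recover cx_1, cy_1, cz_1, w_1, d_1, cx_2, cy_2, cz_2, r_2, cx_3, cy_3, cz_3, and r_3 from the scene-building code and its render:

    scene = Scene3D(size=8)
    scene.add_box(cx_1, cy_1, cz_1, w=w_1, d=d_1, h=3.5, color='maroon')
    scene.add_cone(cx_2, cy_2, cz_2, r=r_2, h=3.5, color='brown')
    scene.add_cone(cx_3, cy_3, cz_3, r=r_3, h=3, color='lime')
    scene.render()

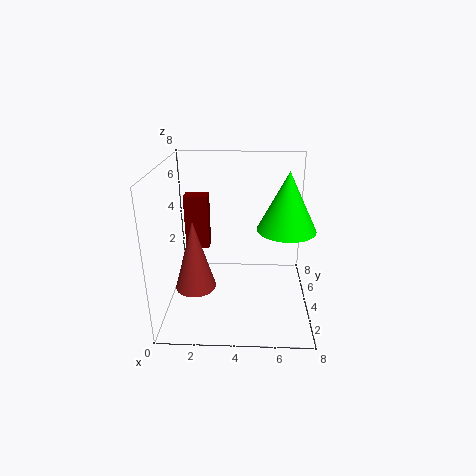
cx_1 = 0.5; cy_1 = 6.5; cz_1 = 2; w_1 = 1.5; d_1 = 1; cx_2 = 2; cy_2 = 1.5; cz_2 = 2.5; r_2 = 1; cx_3 = 6.5; cy_3 = 3; cz_3 = 5; r_3 = 1.5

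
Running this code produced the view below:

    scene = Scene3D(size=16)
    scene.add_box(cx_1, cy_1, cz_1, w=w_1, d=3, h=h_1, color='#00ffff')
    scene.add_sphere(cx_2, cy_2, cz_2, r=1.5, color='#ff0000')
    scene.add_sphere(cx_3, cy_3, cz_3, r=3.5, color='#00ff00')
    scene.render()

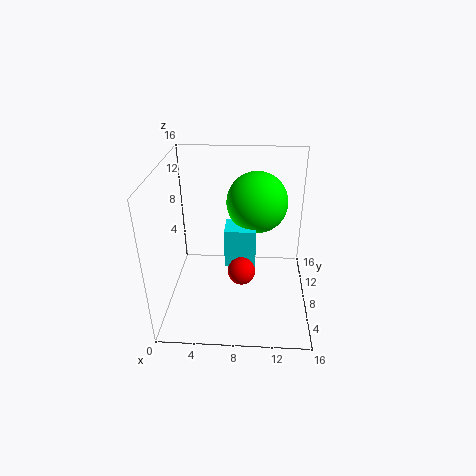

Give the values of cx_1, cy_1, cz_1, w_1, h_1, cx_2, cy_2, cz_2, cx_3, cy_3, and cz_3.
cx_1 = 6.5; cy_1 = 7.5; cz_1 = 4.5; w_1 = 3.5; h_1 = 4.5; cx_2 = 8.5; cy_2 = 6; cz_2 = 5; cx_3 = 10; cy_3 = 11; cz_3 = 11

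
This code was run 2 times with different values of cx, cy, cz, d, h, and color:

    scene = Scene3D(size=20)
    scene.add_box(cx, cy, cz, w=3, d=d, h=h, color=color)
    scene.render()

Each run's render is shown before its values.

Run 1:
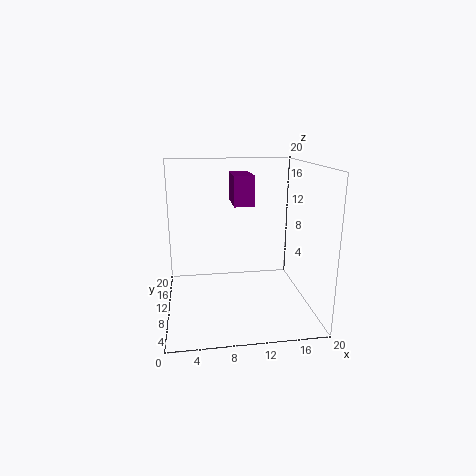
cx = 10
cy = 13.5
cz = 13.5
d = 6
h = 4.5
color = 'purple'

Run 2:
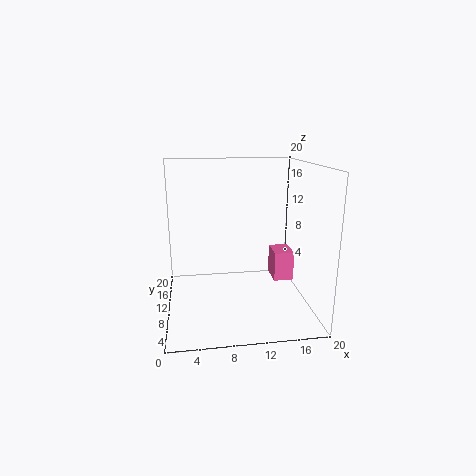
cx = 16
cy = 12
cz = 2
d = 4
h = 4.5
color = 'hotpink'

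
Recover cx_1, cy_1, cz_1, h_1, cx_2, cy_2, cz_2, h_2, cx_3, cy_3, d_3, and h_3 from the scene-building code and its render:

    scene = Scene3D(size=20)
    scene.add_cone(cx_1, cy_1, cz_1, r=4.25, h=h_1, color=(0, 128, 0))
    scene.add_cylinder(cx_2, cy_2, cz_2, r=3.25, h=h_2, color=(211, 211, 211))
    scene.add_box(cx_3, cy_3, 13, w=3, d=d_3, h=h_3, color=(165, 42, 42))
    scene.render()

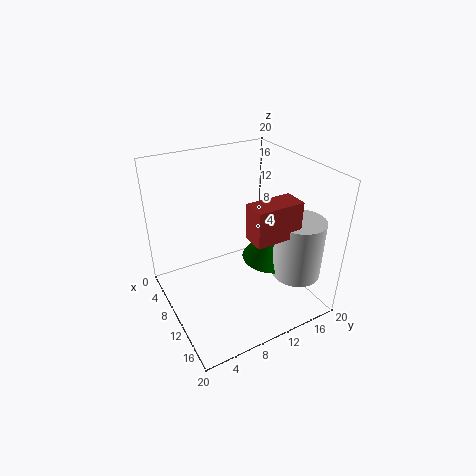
cx_1 = 12
cy_1 = 14.5
cz_1 = 6.75
h_1 = 5.75
cx_2 = 16
cy_2 = 15.75
cz_2 = 6
h_2 = 8
cx_3 = 14.5
cy_3 = 8.5
d_3 = 6
h_3 = 4.5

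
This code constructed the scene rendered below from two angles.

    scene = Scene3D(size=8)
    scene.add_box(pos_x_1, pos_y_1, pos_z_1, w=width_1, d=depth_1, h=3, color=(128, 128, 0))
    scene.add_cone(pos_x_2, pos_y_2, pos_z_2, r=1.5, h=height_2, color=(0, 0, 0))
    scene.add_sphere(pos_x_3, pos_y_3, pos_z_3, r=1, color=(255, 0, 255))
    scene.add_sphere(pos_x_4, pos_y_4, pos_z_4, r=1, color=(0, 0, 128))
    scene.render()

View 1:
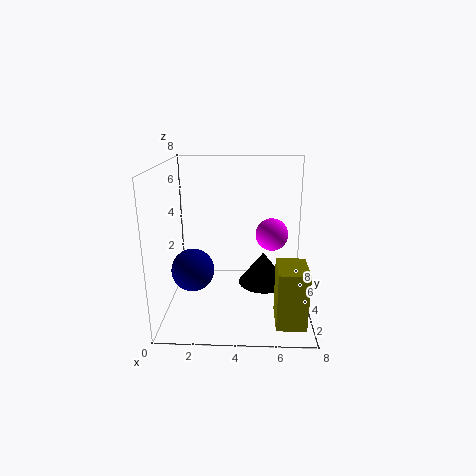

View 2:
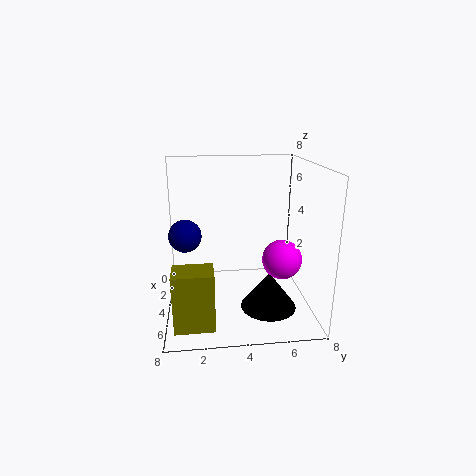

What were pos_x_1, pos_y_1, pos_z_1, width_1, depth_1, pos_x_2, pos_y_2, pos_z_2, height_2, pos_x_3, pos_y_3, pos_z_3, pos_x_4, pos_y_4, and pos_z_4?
pos_x_1 = 6
pos_y_1 = 0.5
pos_z_1 = 0.5
width_1 = 1.5
depth_1 = 2
pos_x_2 = 5.5
pos_y_2 = 5.5
pos_z_2 = 0.5
height_2 = 2
pos_x_3 = 6
pos_y_3 = 6
pos_z_3 = 3.5
pos_x_4 = 2
pos_y_4 = 1
pos_z_4 = 3.5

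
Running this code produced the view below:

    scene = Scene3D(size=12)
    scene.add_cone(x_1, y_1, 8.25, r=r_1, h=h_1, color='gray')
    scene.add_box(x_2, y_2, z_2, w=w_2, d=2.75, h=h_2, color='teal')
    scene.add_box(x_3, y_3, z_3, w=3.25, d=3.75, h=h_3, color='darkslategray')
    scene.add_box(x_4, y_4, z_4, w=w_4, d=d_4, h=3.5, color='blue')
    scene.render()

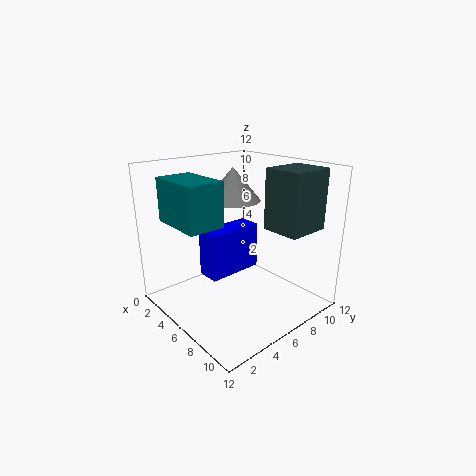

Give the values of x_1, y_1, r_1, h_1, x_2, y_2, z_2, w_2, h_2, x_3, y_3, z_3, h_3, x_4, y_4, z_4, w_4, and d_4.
x_1 = 3, y_1 = 8, r_1 = 2.5, h_1 = 3, x_2 = 3.75, y_2 = 0.25, z_2 = 8.25, w_2 = 4.25, h_2 = 3.25, x_3 = 7.25, y_3 = 7.75, z_3 = 6.75, h_3 = 5, x_4 = 6.25, y_4 = 2, z_4 = 4.25, w_4 = 1.75, d_4 = 4.25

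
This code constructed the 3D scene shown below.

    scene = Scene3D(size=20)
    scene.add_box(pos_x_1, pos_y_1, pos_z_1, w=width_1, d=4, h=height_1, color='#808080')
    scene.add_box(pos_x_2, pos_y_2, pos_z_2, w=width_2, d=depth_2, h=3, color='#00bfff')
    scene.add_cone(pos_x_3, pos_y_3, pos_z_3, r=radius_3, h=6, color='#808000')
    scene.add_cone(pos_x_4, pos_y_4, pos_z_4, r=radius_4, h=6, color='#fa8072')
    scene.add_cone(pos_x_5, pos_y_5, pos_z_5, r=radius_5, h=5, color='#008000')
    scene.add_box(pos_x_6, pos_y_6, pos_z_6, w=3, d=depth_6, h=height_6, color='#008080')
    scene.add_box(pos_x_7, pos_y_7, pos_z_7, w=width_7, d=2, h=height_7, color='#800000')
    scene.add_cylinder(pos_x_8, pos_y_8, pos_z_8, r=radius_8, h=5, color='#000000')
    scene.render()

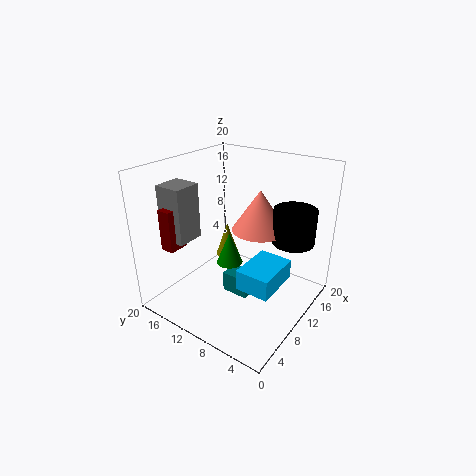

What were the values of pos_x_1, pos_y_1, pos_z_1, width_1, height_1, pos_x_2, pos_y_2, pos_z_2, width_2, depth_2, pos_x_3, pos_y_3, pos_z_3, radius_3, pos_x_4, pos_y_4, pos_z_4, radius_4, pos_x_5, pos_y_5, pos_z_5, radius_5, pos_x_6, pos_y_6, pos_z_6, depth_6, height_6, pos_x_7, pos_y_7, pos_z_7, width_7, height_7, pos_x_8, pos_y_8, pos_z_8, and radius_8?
pos_x_1 = 5; pos_y_1 = 16; pos_z_1 = 9; width_1 = 4; height_1 = 8; pos_x_2 = 8; pos_y_2 = 4; pos_z_2 = 3; width_2 = 7; depth_2 = 5; pos_x_3 = 18; pos_y_3 = 18; pos_z_3 = 1; radius_3 = 2; pos_x_4 = 14; pos_y_4 = 9; pos_z_4 = 10; radius_4 = 4; pos_x_5 = 12; pos_y_5 = 13; pos_z_5 = 4; radius_5 = 2; pos_x_6 = 9; pos_y_6 = 8; pos_z_6 = 1; depth_6 = 4; height_6 = 3; pos_x_7 = 4; pos_y_7 = 17; pos_z_7 = 8; width_7 = 3; height_7 = 6; pos_x_8 = 15; pos_y_8 = 4; pos_z_8 = 9; radius_8 = 3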